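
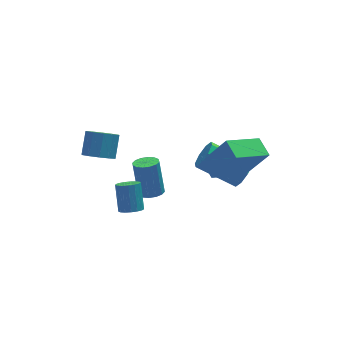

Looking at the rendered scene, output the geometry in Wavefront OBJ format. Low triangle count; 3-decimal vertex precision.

v 1.654 -0.176 -0.402
v 2.001 -0.234 0.192
v 0.573 0.677 1.116
v 0.226 0.736 0.522
v 2.117 0.211 -0.067
v 0.689 1.123 0.857
v 1.963 0.429 -0.523
v 0.534 1.341 0.401
v 1.627 0.293 -0.907
v 0.199 1.205 0.017
v 1.307 -0.117 -0.996
v -0.121 0.794 -0.072
v 1.191 -0.563 -0.737
v -0.237 0.349 0.187
v 1.346 -0.781 -0.281
v -0.083 0.131 0.643
v 1.681 -0.645 0.103
v 0.253 0.267 1.027
v -1.954 0.999 -1.713
v -1.386 1.05 -1.722
v -1.419 1.672 -0.215
v -1.986 1.621 -0.207
v -1.487 1.305 -1.829
v -1.52 1.927 -0.323
v -1.713 1.478 -1.906
v -1.746 2.101 -0.4
v -2.004 1.523 -1.931
v -2.036 2.146 -0.425
v -2.281 1.428 -1.897
v -2.314 2.05 -0.391
v -2.47 1.217 -1.815
v -2.503 1.839 -0.308
v -2.521 0.948 -1.705
v -2.554 1.57 -0.198
v -2.42 0.693 -1.597
v -2.453 1.315 -0.091
v -2.194 0.519 -1.52
v -2.227 1.142 -0.014
v -1.904 0.474 -1.495
v -1.936 1.097 0.011
v -1.626 0.57 -1.529
v -1.659 1.192 -0.023
v -1.437 0.781 -1.612
v -1.47 1.403 -0.105
v -3.986 1.675 0.799
v -3.377 1.293 0.839
v -2.985 2.003 1.64
v -3.594 2.385 1.601
v -3.321 1.61 0.531
v -2.929 2.319 1.332
v -3.52 1.951 0.326
v -3.127 2.661 1.127
v -3.896 2.187 0.301
v -3.503 2.897 1.103
v -4.307 2.228 0.467
v -3.914 2.937 1.268
v -4.595 2.057 0.76
v -4.203 2.767 1.561
v -4.651 1.741 1.068
v -4.259 2.45 1.869
v -4.453 1.399 1.273
v -4.06 2.109 2.074
v -4.077 1.163 1.297
v -3.684 1.873 2.099
v -3.666 1.123 1.132
v -3.273 1.832 1.933
v -0.537 -2.465 2.454
v -0.655 -1.6 2.747
v 1.037 -1.961 1.602
v 0.92 -1.097 1.895
v 0.34 -2.823 3.865
v 0.223 -1.959 4.158
v 1.915 -2.32 3.013
v 1.797 -1.455 3.306
v -3.983 -2.978 2.003
v -3.582 -2.765 1.794
v -3.477 -2.028 2.748
v -3.877 -2.242 2.957
v -3.766 -2.634 1.713
v -3.66 -1.897 2.667
v -3.999 -2.582 1.699
v -3.893 -1.845 2.653
v -4.228 -2.621 1.754
v -4.123 -1.884 2.708
v -4.402 -2.742 1.867
v -4.296 -2.005 2.821
v -4.479 -2.917 2.01
v -4.373 -2.18 2.964
v -4.443 -3.106 2.152
v -4.337 -2.369 3.106
v -4.301 -3.266 2.26
v -4.195 -2.529 3.214
v -4.086 -3.36 2.309
v -3.981 -2.623 3.263
v -3.848 -3.367 2.288
v -3.743 -2.63 3.242
v -3.641 -3.284 2.201
v -3.535 -2.548 3.155
v -3.512 -3.132 2.069
v -3.406 -2.395 3.024
v -3.491 -2.944 1.922
v -3.385 -2.208 2.876
f 2 1 5
f 2 5 3
f 3 5 6
f 3 6 4
f 5 1 7
f 5 7 6
f 6 7 8
f 6 8 4
f 7 1 9
f 7 9 8
f 8 9 10
f 8 10 4
f 9 1 11
f 9 11 10
f 10 11 12
f 10 12 4
f 11 1 13
f 11 13 12
f 12 13 14
f 12 14 4
f 13 1 15
f 13 15 14
f 14 15 16
f 14 16 4
f 15 1 17
f 15 17 16
f 16 17 18
f 16 18 4
f 17 1 2
f 17 2 18
f 18 2 3
f 18 3 4
f 20 19 23
f 20 23 21
f 21 23 24
f 21 24 22
f 23 19 25
f 23 25 24
f 24 25 26
f 24 26 22
f 25 19 27
f 25 27 26
f 26 27 28
f 26 28 22
f 27 19 29
f 27 29 28
f 28 29 30
f 28 30 22
f 29 19 31
f 29 31 30
f 30 31 32
f 30 32 22
f 31 19 33
f 31 33 32
f 32 33 34
f 32 34 22
f 33 19 35
f 33 35 34
f 34 35 36
f 34 36 22
f 35 19 37
f 35 37 36
f 36 37 38
f 36 38 22
f 37 19 39
f 37 39 38
f 38 39 40
f 38 40 22
f 39 19 41
f 39 41 40
f 40 41 42
f 40 42 22
f 41 19 43
f 41 43 42
f 42 43 44
f 42 44 22
f 43 19 20
f 43 20 44
f 44 20 21
f 44 21 22
f 46 45 49
f 46 49 47
f 47 49 50
f 47 50 48
f 49 45 51
f 49 51 50
f 50 51 52
f 50 52 48
f 51 45 53
f 51 53 52
f 52 53 54
f 52 54 48
f 53 45 55
f 53 55 54
f 54 55 56
f 54 56 48
f 55 45 57
f 55 57 56
f 56 57 58
f 56 58 48
f 57 45 59
f 57 59 58
f 58 59 60
f 58 60 48
f 59 45 61
f 59 61 60
f 60 61 62
f 60 62 48
f 61 45 63
f 61 63 62
f 62 63 64
f 62 64 48
f 63 45 65
f 63 65 64
f 64 65 66
f 64 66 48
f 65 45 46
f 65 46 66
f 66 46 47
f 66 47 48
f 68 70 67
f 71 68 67
f 67 70 69
f 69 71 67
f 68 74 70
f 72 68 71
f 72 74 68
f 70 74 69
f 73 71 69
f 69 74 73
f 73 72 71
f 74 72 73
f 76 75 79
f 76 79 77
f 77 79 80
f 77 80 78
f 79 75 81
f 79 81 80
f 80 81 82
f 80 82 78
f 81 75 83
f 81 83 82
f 82 83 84
f 82 84 78
f 83 75 85
f 83 85 84
f 84 85 86
f 84 86 78
f 85 75 87
f 85 87 86
f 86 87 88
f 86 88 78
f 87 75 89
f 87 89 88
f 88 89 90
f 88 90 78
f 89 75 91
f 89 91 90
f 90 91 92
f 90 92 78
f 91 75 93
f 91 93 92
f 92 93 94
f 92 94 78
f 93 75 95
f 93 95 94
f 94 95 96
f 94 96 78
f 95 75 97
f 95 97 96
f 96 97 98
f 96 98 78
f 97 75 99
f 97 99 98
f 98 99 100
f 98 100 78
f 99 75 101
f 99 101 100
f 100 101 102
f 100 102 78
f 101 75 76
f 101 76 102
f 102 76 77
f 102 77 78



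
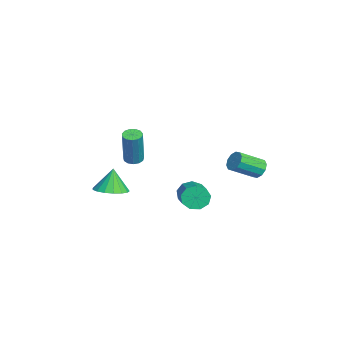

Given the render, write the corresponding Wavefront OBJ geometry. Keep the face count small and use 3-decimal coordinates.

v -2.06 -2.634 1.182
v -1.545 -2.68 1.025
v -0.926 -2.771 3.081
v -1.44 -2.726 3.238
v -1.6 -2.382 1.054
v -0.98 -2.473 3.111
v -1.8 -2.164 1.124
v -1.181 -2.256 3.181
v -2.083 -2.096 1.213
v -1.464 -2.187 3.269
v -2.359 -2.198 1.291
v -1.739 -2.29 3.348
v -2.539 -2.439 1.335
v -1.92 -2.531 3.392
v -2.568 -2.742 1.33
v -1.948 -2.834 3.387
v -2.435 -3.011 1.278
v -1.815 -3.102 3.335
v -2.183 -3.16 1.195
v -1.563 -3.251 3.252
v -1.891 -3.142 1.108
v -1.272 -3.234 3.165
v -1.654 -2.963 1.045
v -1.034 -3.055 3.102
v 3.036 3.212 2.766
v 3.621 3.283 2.609
v 3.989 2 3.397
v 3.404 1.928 3.554
v 3.564 3.466 2.934
v 3.932 2.183 3.722
v 3.305 3.552 3.194
v 3.674 2.269 3.982
v 2.944 3.508 3.291
v 3.312 2.225 4.079
v 2.617 3.35 3.188
v 2.986 2.067 3.975
v 2.451 3.14 2.923
v 2.819 1.857 3.711
v 2.508 2.957 2.598
v 2.876 1.674 3.386
v 2.766 2.871 2.338
v 3.135 1.588 3.126
v 3.128 2.915 2.241
v 3.496 1.632 3.029
v 3.454 3.073 2.345
v 3.823 1.79 3.132
v 0.926 -3.977 0.477
v 1.755 -4.337 0.735
v 0.574 -3.823 1.823
v 1.834 -3.895 0.705
v 1.705 -3.472 0.623
v 1.397 -3.164 0.507
v 0.982 -3.043 0.385
v 0.553 -3.136 0.283
v 0.21 -3.422 0.226
v 0.031 -3.834 0.227
v 0.057 -4.28 0.284
v 0.282 -4.656 0.386
v 0.655 -4.876 0.509
v 1.089 -4.891 0.624
v 1.486 -4.696 0.706
v 1.494 0.033 0.367
v 1.727 -0.282 -0.284
v 3.439 -0.227 0.301
v 3.206 0.087 0.953
v 1.725 0.236 -0.327
v 3.437 0.291 0.258
v 1.615 0.659 -0.046
v 3.327 0.714 0.539
v 1.449 0.789 0.43
v 3.161 0.843 1.015
v 1.303 0.565 0.876
v 3.015 0.619 1.461
v 1.247 0.092 1.084
v 2.959 0.146 1.669
v 1.307 -0.409 0.957
v 3.019 -0.354 1.542
v 1.454 -0.703 0.554
v 3.166 -0.648 1.139
v 1.619 -0.653 0.064
v 3.331 -0.598 0.649
f 2 1 5
f 2 5 3
f 3 5 6
f 3 6 4
f 5 1 7
f 5 7 6
f 6 7 8
f 6 8 4
f 7 1 9
f 7 9 8
f 8 9 10
f 8 10 4
f 9 1 11
f 9 11 10
f 10 11 12
f 10 12 4
f 11 1 13
f 11 13 12
f 12 13 14
f 12 14 4
f 13 1 15
f 13 15 14
f 14 15 16
f 14 16 4
f 15 1 17
f 15 17 16
f 16 17 18
f 16 18 4
f 17 1 19
f 17 19 18
f 18 19 20
f 18 20 4
f 19 1 21
f 19 21 20
f 20 21 22
f 20 22 4
f 21 1 23
f 21 23 22
f 22 23 24
f 22 24 4
f 23 1 2
f 23 2 24
f 24 2 3
f 24 3 4
f 26 25 29
f 26 29 27
f 27 29 30
f 27 30 28
f 29 25 31
f 29 31 30
f 30 31 32
f 30 32 28
f 31 25 33
f 31 33 32
f 32 33 34
f 32 34 28
f 33 25 35
f 33 35 34
f 34 35 36
f 34 36 28
f 35 25 37
f 35 37 36
f 36 37 38
f 36 38 28
f 37 25 39
f 37 39 38
f 38 39 40
f 38 40 28
f 39 25 41
f 39 41 40
f 40 41 42
f 40 42 28
f 41 25 43
f 41 43 42
f 42 43 44
f 42 44 28
f 43 25 45
f 43 45 44
f 44 45 46
f 44 46 28
f 45 25 26
f 45 26 46
f 46 26 27
f 46 27 28
f 48 47 50
f 48 50 49
f 50 47 51
f 50 51 49
f 51 47 52
f 51 52 49
f 52 47 53
f 52 53 49
f 53 47 54
f 53 54 49
f 54 47 55
f 54 55 49
f 55 47 56
f 55 56 49
f 56 47 57
f 56 57 49
f 57 47 58
f 57 58 49
f 58 47 59
f 58 59 49
f 59 47 60
f 59 60 49
f 60 47 61
f 60 61 49
f 61 47 48
f 61 48 49
f 63 62 66
f 63 66 64
f 64 66 67
f 64 67 65
f 66 62 68
f 66 68 67
f 67 68 69
f 67 69 65
f 68 62 70
f 68 70 69
f 69 70 71
f 69 71 65
f 70 62 72
f 70 72 71
f 71 72 73
f 71 73 65
f 72 62 74
f 72 74 73
f 73 74 75
f 73 75 65
f 74 62 76
f 74 76 75
f 75 76 77
f 75 77 65
f 76 62 78
f 76 78 77
f 77 78 79
f 77 79 65
f 78 62 80
f 78 80 79
f 79 80 81
f 79 81 65
f 80 62 63
f 80 63 81
f 81 63 64
f 81 64 65



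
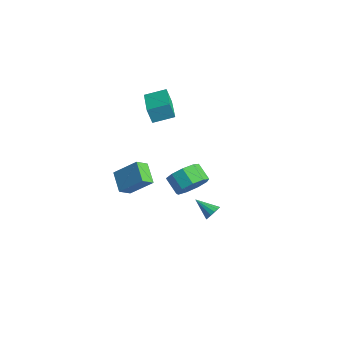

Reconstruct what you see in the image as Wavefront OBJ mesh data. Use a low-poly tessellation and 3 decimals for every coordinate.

v -3.314 -0.39 -1.825
v -2.324 0.52 -0.658
v -3.373 0.381 -2.376
v -2.383 1.291 -1.21
v -2.137 -0.791 -2.51
v -1.147 0.119 -1.344
v -2.196 -0.02 -3.062
v -1.206 0.89 -1.895
v 3.069 0.504 0.814
v 3.601 0.828 1.609
v 2.664 0.821 2.24
v 2.131 0.496 1.446
v 3.357 1.367 1.252
v 2.42 1.36 1.883
v 2.978 1.502 0.69
v 2.04 1.495 1.322
v 2.641 1.17 0.187
v 1.704 1.162 0.818
v 2.504 0.526 -0.023
v 1.567 0.519 0.608
v 2.632 -0.128 0.159
v 1.695 -0.136 0.79
v 2.963 -0.487 0.647
v 2.026 -0.494 1.279
v 3.345 -0.382 1.214
v 2.408 -0.389 1.845
v 3.596 0.137 1.594
v 2.659 0.13 2.225
v -2.922 1.826 3.048
v -3.174 1.637 4.018
v -2.34 2.929 3.414
v -2.592 2.74 4.385
v -1.108 0.78 3.315
v -1.36 0.591 4.286
v -0.526 1.883 3.682
v -0.778 1.694 4.652
v 1.21 3.255 -4.047
v 1.547 3.087 -3.618
v 0.13 2.805 -3.373
v 1.472 3.365 -3.553
v 1.327 3.613 -3.619
v 1.151 3.766 -3.801
v 0.991 3.781 -4.048
v 0.889 3.655 -4.295
v 0.874 3.422 -4.475
v 0.948 3.144 -4.541
v 1.093 2.896 -4.474
v 1.27 2.744 -4.292
v 1.43 2.729 -4.045
v 1.531 2.854 -3.798
f 2 4 1
f 5 2 1
f 1 4 3
f 3 5 1
f 2 8 4
f 6 2 5
f 6 8 2
f 4 8 3
f 7 5 3
f 3 8 7
f 7 6 5
f 8 6 7
f 10 9 13
f 10 13 11
f 11 13 14
f 11 14 12
f 13 9 15
f 13 15 14
f 14 15 16
f 14 16 12
f 15 9 17
f 15 17 16
f 16 17 18
f 16 18 12
f 17 9 19
f 17 19 18
f 18 19 20
f 18 20 12
f 19 9 21
f 19 21 20
f 20 21 22
f 20 22 12
f 21 9 23
f 21 23 22
f 22 23 24
f 22 24 12
f 23 9 25
f 23 25 24
f 24 25 26
f 24 26 12
f 25 9 27
f 25 27 26
f 26 27 28
f 26 28 12
f 27 9 10
f 27 10 28
f 28 10 11
f 28 11 12
f 30 32 29
f 33 30 29
f 29 32 31
f 31 33 29
f 30 36 32
f 34 30 33
f 34 36 30
f 32 36 31
f 35 33 31
f 31 36 35
f 35 34 33
f 36 34 35
f 38 37 40
f 38 40 39
f 40 37 41
f 40 41 39
f 41 37 42
f 41 42 39
f 42 37 43
f 42 43 39
f 43 37 44
f 43 44 39
f 44 37 45
f 44 45 39
f 45 37 46
f 45 46 39
f 46 37 47
f 46 47 39
f 47 37 48
f 47 48 39
f 48 37 49
f 48 49 39
f 49 37 50
f 49 50 39
f 50 37 38
f 50 38 39



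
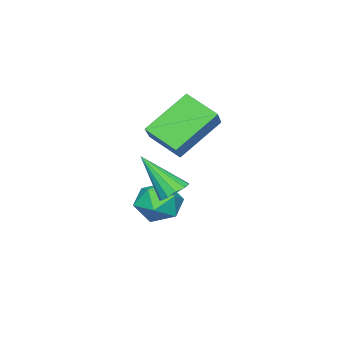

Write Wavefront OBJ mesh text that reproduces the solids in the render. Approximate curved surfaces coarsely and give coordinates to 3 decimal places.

v 0.212 -2.865 -1.892
v 0.983 -2.684 -1.413
v 0.837 -4.116 -2.427
v 1.608 -3.935 -1.948
v 0.832 -4.171 -1.503
v 0.445 -3.398 -1.173
v 1.375 -3.402 -2.667
v 0.988 -2.629 -2.337
v 1.701 -3.016 -1.892
v 1.366 -3.492 -1.173
v 0.454 -3.308 -2.667
v 0.119 -3.784 -1.948
v 0.163 -3.057 -0.009
v 0.249 -4.26 0.682
v -1.274 -2.407 1.299
v -1.189 -3.61 1.99
v 1.129 -2.53 0.79
v 1.214 -3.733 1.481
v -0.309 -1.88 2.098
v -0.223 -3.083 2.789
v 3.117 -1.139 -0.031
v 3.474 -1.457 -0.358
v 3.383 -2.261 1.351
v 3.66 -1.232 -0.211
v 3.674 -0.978 -0.007
v 3.51 -0.774 0.19
v 3.222 -0.686 0.316
v 2.901 -0.742 0.333
v 2.648 -0.924 0.234
v 2.544 -1.174 0.051
v 2.622 -1.413 -0.158
v 2.857 -1.565 -0.327
v 3.175 -1.581 -0.401
f 1 12 6
f 1 6 2
f 1 2 8
f 1 8 11
f 1 11 12
f 2 6 10
f 6 12 5
f 12 11 3
f 11 8 7
f 8 2 9
f 4 10 5
f 4 5 3
f 4 3 7
f 4 7 9
f 4 9 10
f 5 10 6
f 3 5 12
f 7 3 11
f 9 7 8
f 10 9 2
f 14 16 13
f 17 14 13
f 13 16 15
f 15 17 13
f 14 20 16
f 18 14 17
f 18 20 14
f 16 20 15
f 19 17 15
f 15 20 19
f 19 18 17
f 20 18 19
f 22 21 24
f 22 24 23
f 24 21 25
f 24 25 23
f 25 21 26
f 25 26 23
f 26 21 27
f 26 27 23
f 27 21 28
f 27 28 23
f 28 21 29
f 28 29 23
f 29 21 30
f 29 30 23
f 30 21 31
f 30 31 23
f 31 21 32
f 31 32 23
f 32 21 33
f 32 33 23
f 33 21 22
f 33 22 23



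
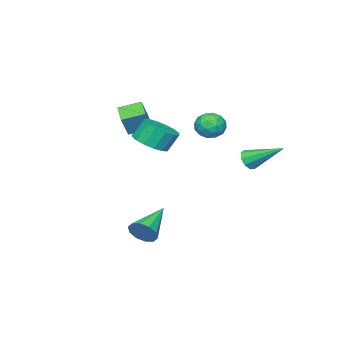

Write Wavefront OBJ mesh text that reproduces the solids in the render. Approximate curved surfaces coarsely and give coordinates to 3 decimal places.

v -2.72 0.849 2.078
v -1.927 1.21 2.122
v -2.313 0.09 0.958
v -1.52 0.451 1.002
v -1.782 -0.103 1.623
v -2.033 0.365 2.315
v -2.207 0.935 0.765
v -2.458 1.403 1.457
v -1.61 1.263 1.31
v -1.347 0.621 1.84
v -2.893 0.679 1.24
v -2.63 0.037 1.77
v -2.359 1.096 2.198
v -1.881 0.204 0.882
v -2.035 -0.122 1.247
v -1.569 0.09 1.273
v -2.422 0.6 2.312
v -1.955 0.812 2.337
v -1.87 0.04 2.044
v -2.285 0.488 0.743
v -1.818 0.7 0.768
v -2.671 1.21 1.807
v -2.205 1.422 1.833
v -2.37 1.26 1.036
v -1.706 1.339 1.747
v -1.467 0.893 1.089
v -1.871 1.177 0.95
v -2.019 1.453 1.356
v -1.552 0.962 2.058
v -1.313 0.516 1.4
v -1.467 0.19 1.765
v -1.614 0.466 2.172
v -1.365 0.993 1.581
v -2.927 0.784 1.68
v -2.688 0.338 1.022
v -2.626 0.834 0.908
v -2.773 1.11 1.315
v -2.773 0.407 1.991
v -2.534 -0.039 1.333
v -2.221 -0.153 1.724
v -2.369 0.123 2.13
v -2.875 0.307 1.499
v 2.216 0.333 1.489
v 3.129 0.239 1.91
v 2.698 0.614 2.931
v 1.784 0.707 2.511
v 3.115 0.728 1.724
v 2.684 1.103 2.745
v 2.86 1.11 1.476
v 2.429 1.485 2.497
v 2.432 1.285 1.231
v 2.001 1.66 2.252
v 1.946 1.204 1.056
v 1.515 1.579 2.077
v 1.532 0.89 0.997
v 1.101 1.264 2.018
v 1.302 0.426 1.069
v 0.871 0.801 2.09
v 1.316 -0.063 1.255
v 0.885 0.312 2.276
v 1.571 -0.445 1.503
v 1.14 -0.07 2.524
v 1.999 -0.62 1.748
v 1.568 -0.245 2.769
v 2.485 -0.539 1.923
v 2.054 -0.164 2.944
v 2.899 -0.224 1.982
v 2.468 0.15 3.003
v 0.744 -2.534 1.847
v 1.383 -2.442 3.022
v -0.064 -1.655 2.217
v 0.575 -1.563 3.392
v 1.465 -1.677 1.388
v 2.104 -1.585 2.563
v 0.657 -0.798 1.758
v 1.296 -0.706 2.933
v 4.882 2.102 -3.181
v 5.221 1.729 -2.572
v 2.918 1.758 -2.299
v 5.188 2.203 -2.46
v 5.039 2.639 -2.623
v 4.829 2.869 -2.999
v 4.64 2.806 -3.445
v 4.543 2.474 -3.79
v 4.576 2 -3.902
v 4.725 1.565 -3.739
v 4.935 1.335 -3.363
v 5.124 1.398 -2.917
v -2.294 2.909 -0.357
v -1.684 3.137 -0.47
v -2.766 4.711 0.717
v -1.961 3.263 -0.804
v -2.393 3.224 -0.929
v -2.779 3.038 -0.786
v -2.937 2.791 -0.443
v -2.795 2.6 -0.059
v -2.418 2.554 0.185
v -1.983 2.673 0.175
v -1.693 2.904 -0.083
f 1 38 17
f 38 12 41
f 17 41 6
f 38 41 17
f 1 17 13
f 17 6 18
f 13 18 2
f 17 18 13
f 1 13 22
f 13 2 23
f 22 23 8
f 13 23 22
f 1 22 34
f 22 8 37
f 34 37 11
f 22 37 34
f 1 34 38
f 34 11 42
f 38 42 12
f 34 42 38
f 2 18 29
f 18 6 32
f 29 32 10
f 18 32 29
f 6 41 19
f 41 12 40
f 19 40 5
f 41 40 19
f 12 42 39
f 42 11 35
f 39 35 3
f 42 35 39
f 11 37 36
f 37 8 24
f 36 24 7
f 37 24 36
f 8 23 28
f 23 2 25
f 28 25 9
f 23 25 28
f 4 30 16
f 30 10 31
f 16 31 5
f 30 31 16
f 4 16 14
f 16 5 15
f 14 15 3
f 16 15 14
f 4 14 21
f 14 3 20
f 21 20 7
f 14 20 21
f 4 21 26
f 21 7 27
f 26 27 9
f 21 27 26
f 4 26 30
f 26 9 33
f 30 33 10
f 26 33 30
f 5 31 19
f 31 10 32
f 19 32 6
f 31 32 19
f 3 15 39
f 15 5 40
f 39 40 12
f 15 40 39
f 7 20 36
f 20 3 35
f 36 35 11
f 20 35 36
f 9 27 28
f 27 7 24
f 28 24 8
f 27 24 28
f 10 33 29
f 33 9 25
f 29 25 2
f 33 25 29
f 44 43 47
f 44 47 45
f 45 47 48
f 45 48 46
f 47 43 49
f 47 49 48
f 48 49 50
f 48 50 46
f 49 43 51
f 49 51 50
f 50 51 52
f 50 52 46
f 51 43 53
f 51 53 52
f 52 53 54
f 52 54 46
f 53 43 55
f 53 55 54
f 54 55 56
f 54 56 46
f 55 43 57
f 55 57 56
f 56 57 58
f 56 58 46
f 57 43 59
f 57 59 58
f 58 59 60
f 58 60 46
f 59 43 61
f 59 61 60
f 60 61 62
f 60 62 46
f 61 43 63
f 61 63 62
f 62 63 64
f 62 64 46
f 63 43 65
f 63 65 64
f 64 65 66
f 64 66 46
f 65 43 67
f 65 67 66
f 66 67 68
f 66 68 46
f 67 43 44
f 67 44 68
f 68 44 45
f 68 45 46
f 70 72 69
f 73 70 69
f 69 72 71
f 71 73 69
f 70 76 72
f 74 70 73
f 74 76 70
f 72 76 71
f 75 73 71
f 71 76 75
f 75 74 73
f 76 74 75
f 78 77 80
f 78 80 79
f 80 77 81
f 80 81 79
f 81 77 82
f 81 82 79
f 82 77 83
f 82 83 79
f 83 77 84
f 83 84 79
f 84 77 85
f 84 85 79
f 85 77 86
f 85 86 79
f 86 77 87
f 86 87 79
f 87 77 88
f 87 88 79
f 88 77 78
f 88 78 79
f 90 89 92
f 90 92 91
f 92 89 93
f 92 93 91
f 93 89 94
f 93 94 91
f 94 89 95
f 94 95 91
f 95 89 96
f 95 96 91
f 96 89 97
f 96 97 91
f 97 89 98
f 97 98 91
f 98 89 99
f 98 99 91
f 99 89 90
f 99 90 91



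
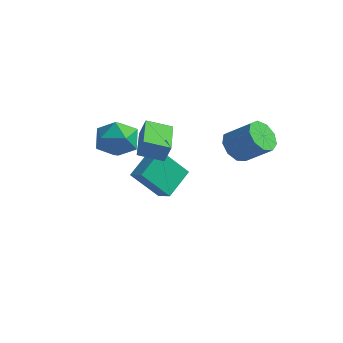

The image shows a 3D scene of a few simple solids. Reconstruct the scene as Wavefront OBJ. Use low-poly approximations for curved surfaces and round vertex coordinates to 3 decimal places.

v -1.918 1.815 -2.057
v -1.963 3.429 -1.115
v -2.773 2.027 -2.461
v -2.819 3.641 -1.519
v -0.921 2.779 -3.661
v -0.967 4.393 -2.719
v -1.777 2.991 -4.065
v -1.822 4.605 -3.123
v 2.458 3.498 0.68
v 2.974 2.836 0.214
v 4.298 3.12 1.274
v 3.782 3.782 1.74
v 3.066 3.426 -0.06
v 4.39 3.71 1.001
v 2.874 4.049 0.013
v 4.198 4.334 1.073
v 2.487 4.415 0.398
v 3.811 4.699 1.458
v 2.087 4.351 0.914
v 3.411 4.636 1.975
v 1.86 3.888 1.321
v 3.184 4.173 2.382
v 1.913 3.243 1.428
v 3.237 3.527 2.489
v 2.222 2.716 1.185
v 3.546 3.001 2.245
v 2.64 2.555 0.705
v 3.964 2.84 1.766
v -1.841 0.127 2.339
v -1.195 0.281 1.367
v -1.465 -1.741 2.293
v -0.819 -1.587 1.321
v -0.44 -1.165 2.353
v -0.672 -0.011 2.382
v -1.988 -1.449 1.278
v -2.22 -0.295 1.307
v -1.285 -0.693 0.712
v -0.329 -0.517 1.376
v -2.331 -0.943 2.284
v -1.375 -0.767 2.948
v 0.229 -1.032 2.85
v 0.556 -0.954 3.781
v 1.208 -0.281 2.442
v 1.536 -0.203 3.373
v 1.364 -2.657 2.587
v 1.692 -2.579 3.518
v 2.344 -1.906 2.179
v 2.671 -1.828 3.11
f 2 4 1
f 5 2 1
f 1 4 3
f 3 5 1
f 2 8 4
f 6 2 5
f 6 8 2
f 4 8 3
f 7 5 3
f 3 8 7
f 7 6 5
f 8 6 7
f 10 9 13
f 10 13 11
f 11 13 14
f 11 14 12
f 13 9 15
f 13 15 14
f 14 15 16
f 14 16 12
f 15 9 17
f 15 17 16
f 16 17 18
f 16 18 12
f 17 9 19
f 17 19 18
f 18 19 20
f 18 20 12
f 19 9 21
f 19 21 20
f 20 21 22
f 20 22 12
f 21 9 23
f 21 23 22
f 22 23 24
f 22 24 12
f 23 9 25
f 23 25 24
f 24 25 26
f 24 26 12
f 25 9 27
f 25 27 26
f 26 27 28
f 26 28 12
f 27 9 10
f 27 10 28
f 28 10 11
f 28 11 12
f 29 40 34
f 29 34 30
f 29 30 36
f 29 36 39
f 29 39 40
f 30 34 38
f 34 40 33
f 40 39 31
f 39 36 35
f 36 30 37
f 32 38 33
f 32 33 31
f 32 31 35
f 32 35 37
f 32 37 38
f 33 38 34
f 31 33 40
f 35 31 39
f 37 35 36
f 38 37 30
f 42 44 41
f 45 42 41
f 41 44 43
f 43 45 41
f 42 48 44
f 46 42 45
f 46 48 42
f 44 48 43
f 47 45 43
f 43 48 47
f 47 46 45
f 48 46 47



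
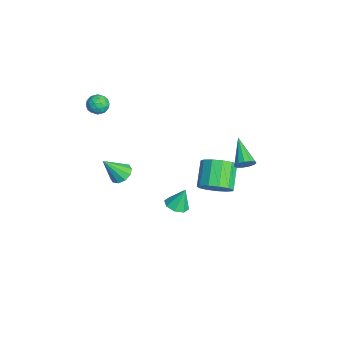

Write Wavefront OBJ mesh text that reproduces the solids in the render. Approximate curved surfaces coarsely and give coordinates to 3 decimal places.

v -0.147 -2.74 -0.557
v 0.332 -2.289 -0.292
v 0.027 -3.72 0.797
v -0.064 -2.164 -0.151
v -0.492 -2.26 -0.165
v -0.788 -2.539 -0.329
v -0.839 -2.895 -0.58
v -0.626 -3.192 -0.822
v -0.23 -3.317 -0.963
v 0.198 -3.221 -0.949
v 0.495 -2.942 -0.785
v 0.546 -2.586 -0.534
v 3.026 -0.174 -0.675
v 3.688 -0.38 -0.577
v 2.994 0.294 0.515
v 3.654 0.118 -0.773
v 3.253 0.444 -0.912
v 2.718 0.408 -0.913
v 2.364 0.031 -0.774
v 2.397 -0.466 -0.577
v 2.799 -0.792 -0.438
v 3.333 -0.757 -0.438
v -0.208 4.031 -0.676
v 0.071 4.27 -0.177
v -1.812 3.909 0.276
v -0.057 4.541 -0.357
v -0.233 4.649 -0.639
v -0.4 4.562 -0.933
v -0.507 4.305 -1.145
v -0.518 3.962 -1.208
v -0.431 3.641 -1.103
v -0.273 3.443 -0.862
v -0.094 3.432 -0.562
v 0.048 3.611 -0.299
v 0.11 3.924 -0.155
v -2.335 -3.144 3.975
v -1.85 -3.211 3.499
v -2.65 -4.189 3.801
v -2.165 -4.256 3.325
v -1.992 -4.195 3.983
v -1.797 -3.549 4.091
v -2.703 -3.851 3.209
v -2.508 -3.205 3.317
v -2.077 -3.648 3.026
v -1.637 -3.86 3.504
v -2.863 -3.54 3.796
v -2.423 -3.752 4.274
v -2.065 -3.086 3.753
v -2.435 -4.314 3.547
v -2.334 -4.279 3.934
v -2.048 -4.318 3.654
v -2.034 -3.284 4.1
v -1.748 -3.324 3.82
v -1.832 -3.902 4.105
v -2.752 -4.076 3.48
v -2.466 -4.116 3.2
v -2.452 -3.082 3.646
v -2.166 -3.121 3.366
v -2.668 -3.498 3.195
v -1.913 -3.382 3.194
v -2.098 -3.996 3.092
v -2.415 -3.758 3.024
v -2.3 -3.378 3.087
v -1.654 -3.507 3.475
v -1.84 -4.121 3.373
v -1.738 -4.085 3.76
v -1.624 -3.705 3.823
v -1.788 -3.764 3.197
v -2.66 -3.279 3.927
v -2.846 -3.893 3.825
v -2.876 -3.695 3.477
v -2.762 -3.315 3.54
v -2.402 -3.404 4.208
v -2.587 -4.018 4.106
v -2.2 -4.022 4.213
v -2.085 -3.642 4.276
v -2.712 -3.636 4.103
v -0.849 2.528 -3.181
v -0.178 2.611 -2.403
v -1.48 3.014 -1.322
v -2.151 2.932 -2.099
v -0.215 3.137 -2.644
v -1.517 3.541 -1.563
v -0.453 3.471 -3.055
v -1.755 3.874 -1.974
v -0.817 3.505 -3.506
v -2.119 3.908 -2.425
v -1.191 3.229 -3.854
v -2.493 3.633 -2.772
v -1.456 2.731 -3.988
v -2.758 3.134 -2.906
v -1.529 2.168 -3.865
v -2.831 2.571 -2.784
v -1.386 1.72 -3.526
v -2.688 2.123 -2.444
v -1.072 1.528 -3.076
v -2.374 1.932 -1.995
v -0.688 1.654 -2.66
v -1.99 2.058 -1.579
v -0.354 2.058 -2.409
v -1.656 2.461 -1.328
f 2 1 4
f 2 4 3
f 4 1 5
f 4 5 3
f 5 1 6
f 5 6 3
f 6 1 7
f 6 7 3
f 7 1 8
f 7 8 3
f 8 1 9
f 8 9 3
f 9 1 10
f 9 10 3
f 10 1 11
f 10 11 3
f 11 1 12
f 11 12 3
f 12 1 2
f 12 2 3
f 14 13 16
f 14 16 15
f 16 13 17
f 16 17 15
f 17 13 18
f 17 18 15
f 18 13 19
f 18 19 15
f 19 13 20
f 19 20 15
f 20 13 21
f 20 21 15
f 21 13 22
f 21 22 15
f 22 13 14
f 22 14 15
f 24 23 26
f 24 26 25
f 26 23 27
f 26 27 25
f 27 23 28
f 27 28 25
f 28 23 29
f 28 29 25
f 29 23 30
f 29 30 25
f 30 23 31
f 30 31 25
f 31 23 32
f 31 32 25
f 32 23 33
f 32 33 25
f 33 23 34
f 33 34 25
f 34 23 35
f 34 35 25
f 35 23 24
f 35 24 25
f 36 73 52
f 73 47 76
f 52 76 41
f 73 76 52
f 36 52 48
f 52 41 53
f 48 53 37
f 52 53 48
f 36 48 57
f 48 37 58
f 57 58 43
f 48 58 57
f 36 57 69
f 57 43 72
f 69 72 46
f 57 72 69
f 36 69 73
f 69 46 77
f 73 77 47
f 69 77 73
f 37 53 64
f 53 41 67
f 64 67 45
f 53 67 64
f 41 76 54
f 76 47 75
f 54 75 40
f 76 75 54
f 47 77 74
f 77 46 70
f 74 70 38
f 77 70 74
f 46 72 71
f 72 43 59
f 71 59 42
f 72 59 71
f 43 58 63
f 58 37 60
f 63 60 44
f 58 60 63
f 39 65 51
f 65 45 66
f 51 66 40
f 65 66 51
f 39 51 49
f 51 40 50
f 49 50 38
f 51 50 49
f 39 49 56
f 49 38 55
f 56 55 42
f 49 55 56
f 39 56 61
f 56 42 62
f 61 62 44
f 56 62 61
f 39 61 65
f 61 44 68
f 65 68 45
f 61 68 65
f 40 66 54
f 66 45 67
f 54 67 41
f 66 67 54
f 38 50 74
f 50 40 75
f 74 75 47
f 50 75 74
f 42 55 71
f 55 38 70
f 71 70 46
f 55 70 71
f 44 62 63
f 62 42 59
f 63 59 43
f 62 59 63
f 45 68 64
f 68 44 60
f 64 60 37
f 68 60 64
f 79 78 82
f 79 82 80
f 80 82 83
f 80 83 81
f 82 78 84
f 82 84 83
f 83 84 85
f 83 85 81
f 84 78 86
f 84 86 85
f 85 86 87
f 85 87 81
f 86 78 88
f 86 88 87
f 87 88 89
f 87 89 81
f 88 78 90
f 88 90 89
f 89 90 91
f 89 91 81
f 90 78 92
f 90 92 91
f 91 92 93
f 91 93 81
f 92 78 94
f 92 94 93
f 93 94 95
f 93 95 81
f 94 78 96
f 94 96 95
f 95 96 97
f 95 97 81
f 96 78 98
f 96 98 97
f 97 98 99
f 97 99 81
f 98 78 100
f 98 100 99
f 99 100 101
f 99 101 81
f 100 78 79
f 100 79 101
f 101 79 80
f 101 80 81



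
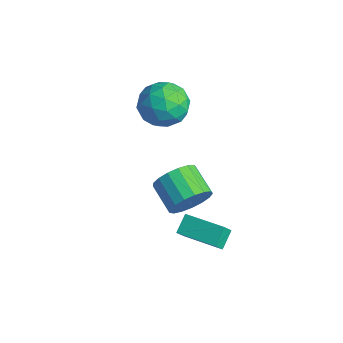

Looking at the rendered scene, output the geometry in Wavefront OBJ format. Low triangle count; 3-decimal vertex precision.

v -2.907 1.562 3.445
v -1.848 2.187 3.491
v -2.072 0.073 4.469
v -1.013 0.698 4.515
v -1.99 1.095 5.149
v -2.505 2.015 4.516
v -1.415 0.245 3.444
v -1.93 1.165 2.811
v -0.926 1.372 3.49
v -1.281 1.898 4.544
v -2.639 0.362 3.416
v -2.994 0.888 4.47
v -2.45 2.005 3.378
v -1.47 0.255 4.582
v -2.043 0.488 4.955
v -1.421 0.856 4.982
v -2.837 1.904 3.981
v -2.215 2.272 4.007
v -2.298 1.63 4.982
v -1.705 -0.012 3.953
v -1.083 0.356 3.979
v -2.499 1.404 2.978
v -1.877 1.772 3.005
v -1.622 0.63 2.978
v -1.286 1.894 3.404
v -0.796 1.019 4.006
v -1.031 0.752 3.377
v -1.334 1.293 3.005
v -1.495 2.203 4.024
v -1.005 1.328 4.626
v -1.578 1.561 4.999
v -1.882 2.102 4.626
v -0.953 1.724 4.023
v -2.915 0.932 3.334
v -2.425 0.057 3.936
v -2.038 0.158 3.334
v -2.342 0.699 2.961
v -3.124 1.241 3.954
v -2.634 0.366 4.556
v -2.586 0.967 4.955
v -2.889 1.508 4.583
v -2.967 0.536 3.937
v 2.109 -0.473 -1.031
v 2.266 -0.95 -0.333
v 1.716 0.233 -0.459
v 1.873 -0.244 0.239
v 3.827 0.344 -0.859
v 3.984 -0.133 -0.161
v 3.434 1.05 -0.287
v 3.591 0.573 0.411
v 3.147 -0.809 2.634
v 3.522 -0.405 3.48
v 2.149 -0.327 4.052
v 1.773 -0.731 3.206
v 3.428 -0.022 3.201
v 2.054 0.056 3.773
v 3.269 0.181 2.792
v 1.895 0.259 3.364
v 3.082 0.157 2.346
v 1.709 0.235 2.919
v 2.91 -0.088 1.967
v 1.537 -0.01 2.539
v 2.792 -0.499 1.741
v 1.419 -0.42 2.313
v 2.756 -0.98 1.719
v 1.382 -0.902 2.291
v 2.809 -1.423 1.906
v 1.435 -1.344 2.479
v 2.939 -1.724 2.261
v 1.566 -1.646 2.833
v 3.117 -1.817 2.701
v 1.744 -1.738 3.273
v 3.302 -1.678 3.125
v 1.928 -1.599 3.697
v 3.451 -1.34 3.437
v 2.078 -1.262 4.01
v 3.531 -0.881 3.565
v 2.157 -0.802 4.138
f 1 38 17
f 38 12 41
f 17 41 6
f 38 41 17
f 1 17 13
f 17 6 18
f 13 18 2
f 17 18 13
f 1 13 22
f 13 2 23
f 22 23 8
f 13 23 22
f 1 22 34
f 22 8 37
f 34 37 11
f 22 37 34
f 1 34 38
f 34 11 42
f 38 42 12
f 34 42 38
f 2 18 29
f 18 6 32
f 29 32 10
f 18 32 29
f 6 41 19
f 41 12 40
f 19 40 5
f 41 40 19
f 12 42 39
f 42 11 35
f 39 35 3
f 42 35 39
f 11 37 36
f 37 8 24
f 36 24 7
f 37 24 36
f 8 23 28
f 23 2 25
f 28 25 9
f 23 25 28
f 4 30 16
f 30 10 31
f 16 31 5
f 30 31 16
f 4 16 14
f 16 5 15
f 14 15 3
f 16 15 14
f 4 14 21
f 14 3 20
f 21 20 7
f 14 20 21
f 4 21 26
f 21 7 27
f 26 27 9
f 21 27 26
f 4 26 30
f 26 9 33
f 30 33 10
f 26 33 30
f 5 31 19
f 31 10 32
f 19 32 6
f 31 32 19
f 3 15 39
f 15 5 40
f 39 40 12
f 15 40 39
f 7 20 36
f 20 3 35
f 36 35 11
f 20 35 36
f 9 27 28
f 27 7 24
f 28 24 8
f 27 24 28
f 10 33 29
f 33 9 25
f 29 25 2
f 33 25 29
f 44 46 43
f 47 44 43
f 43 46 45
f 45 47 43
f 44 50 46
f 48 44 47
f 48 50 44
f 46 50 45
f 49 47 45
f 45 50 49
f 49 48 47
f 50 48 49
f 52 51 55
f 52 55 53
f 53 55 56
f 53 56 54
f 55 51 57
f 55 57 56
f 56 57 58
f 56 58 54
f 57 51 59
f 57 59 58
f 58 59 60
f 58 60 54
f 59 51 61
f 59 61 60
f 60 61 62
f 60 62 54
f 61 51 63
f 61 63 62
f 62 63 64
f 62 64 54
f 63 51 65
f 63 65 64
f 64 65 66
f 64 66 54
f 65 51 67
f 65 67 66
f 66 67 68
f 66 68 54
f 67 51 69
f 67 69 68
f 68 69 70
f 68 70 54
f 69 51 71
f 69 71 70
f 70 71 72
f 70 72 54
f 71 51 73
f 71 73 72
f 72 73 74
f 72 74 54
f 73 51 75
f 73 75 74
f 74 75 76
f 74 76 54
f 75 51 77
f 75 77 76
f 76 77 78
f 76 78 54
f 77 51 52
f 77 52 78
f 78 52 53
f 78 53 54



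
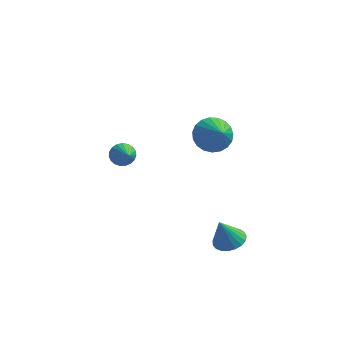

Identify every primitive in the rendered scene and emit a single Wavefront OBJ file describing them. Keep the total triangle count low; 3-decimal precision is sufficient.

v -3.697 4.278 -1.47
v -3.359 4.782 -1.122
v -2.983 3.342 -0.81
v -3.587 4.731 -0.948
v -3.834 4.601 -0.865
v -4.057 4.416 -0.886
v -4.218 4.207 -1.008
v -4.289 4.01 -1.211
v -4.258 3.859 -1.458
v -4.129 3.781 -1.707
v -3.926 3.789 -1.915
v -3.684 3.881 -2.047
v -3.443 4.042 -2.079
v -3.247 4.244 -2.005
v -3.128 4.452 -1.839
v -3.108 4.629 -1.61
v -3.19 4.746 -1.356
v 1.722 2.143 2.483
v 2.562 2.491 2.02
v 2.518 1.277 3.277
v 2.525 2.757 2.348
v 2.35 2.918 2.699
v 2.065 2.944 3.013
v 1.722 2.833 3.235
v 1.378 2.602 3.327
v 1.094 2.291 3.273
v 0.919 1.955 3.083
v 0.882 1.652 2.788
v 0.99 1.434 2.441
v 1.226 1.338 2.102
v 1.546 1.382 1.828
v 1.898 1.557 1.667
v 2.218 1.834 1.647
v 2.453 2.164 1.772
v 2.919 1.23 -4.055
v 3.657 0.815 -3.99
v 2.541 0.79 -2.585
v 3.743 1.137 -3.871
v 3.687 1.475 -3.785
v 3.497 1.77 -3.745
v 3.207 1.972 -3.759
v 2.868 2.046 -3.824
v 2.537 1.979 -3.929
v 2.273 1.782 -4.055
v 2.119 1.49 -4.182
v 2.105 1.153 -4.287
v 2.231 0.829 -4.352
v 2.475 0.574 -4.365
v 2.797 0.433 -4.325
v 3.14 0.43 -4.238
v 3.444 0.565 -4.119
f 2 1 4
f 2 4 3
f 4 1 5
f 4 5 3
f 5 1 6
f 5 6 3
f 6 1 7
f 6 7 3
f 7 1 8
f 7 8 3
f 8 1 9
f 8 9 3
f 9 1 10
f 9 10 3
f 10 1 11
f 10 11 3
f 11 1 12
f 11 12 3
f 12 1 13
f 12 13 3
f 13 1 14
f 13 14 3
f 14 1 15
f 14 15 3
f 15 1 16
f 15 16 3
f 16 1 17
f 16 17 3
f 17 1 2
f 17 2 3
f 19 18 21
f 19 21 20
f 21 18 22
f 21 22 20
f 22 18 23
f 22 23 20
f 23 18 24
f 23 24 20
f 24 18 25
f 24 25 20
f 25 18 26
f 25 26 20
f 26 18 27
f 26 27 20
f 27 18 28
f 27 28 20
f 28 18 29
f 28 29 20
f 29 18 30
f 29 30 20
f 30 18 31
f 30 31 20
f 31 18 32
f 31 32 20
f 32 18 33
f 32 33 20
f 33 18 34
f 33 34 20
f 34 18 19
f 34 19 20
f 36 35 38
f 36 38 37
f 38 35 39
f 38 39 37
f 39 35 40
f 39 40 37
f 40 35 41
f 40 41 37
f 41 35 42
f 41 42 37
f 42 35 43
f 42 43 37
f 43 35 44
f 43 44 37
f 44 35 45
f 44 45 37
f 45 35 46
f 45 46 37
f 46 35 47
f 46 47 37
f 47 35 48
f 47 48 37
f 48 35 49
f 48 49 37
f 49 35 50
f 49 50 37
f 50 35 51
f 50 51 37
f 51 35 36
f 51 36 37



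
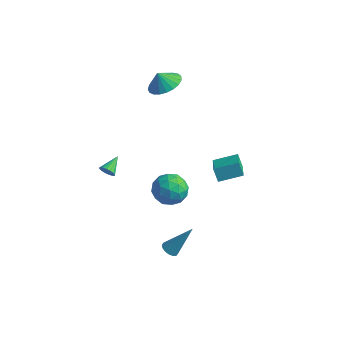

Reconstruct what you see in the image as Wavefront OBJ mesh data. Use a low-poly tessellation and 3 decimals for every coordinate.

v 2.623 -3.42 -3.186
v 2.894 -3.887 -3.081
v 3.517 -2.52 -1.474
v 3.068 -3.738 -3.251
v 3.122 -3.503 -3.402
v 3.043 -3.246 -3.496
v 2.852 -3.036 -3.507
v 2.599 -2.928 -3.431
v 2.353 -2.952 -3.29
v 2.179 -3.102 -3.121
v 2.125 -3.336 -2.969
v 2.204 -3.593 -2.876
v 2.395 -3.804 -2.865
v 2.648 -3.911 -2.94
v -2.544 -2.243 0.009
v -2.206 -2.375 0.381
v -2.616 -1.117 0.471
v -2.062 -2.29 0.196
v -2.028 -2.194 -0.031
v -2.113 -2.11 -0.25
v -2.297 -2.056 -0.409
v -2.537 -2.045 -0.472
v -2.779 -2.08 -0.426
v -2.968 -2.152 -0.279
v -3.059 -2.245 -0.067
v -3.032 -2.337 0.162
v -2.894 -2.408 0.356
v -2.676 -2.442 0.471
v -2.427 -2.429 0.48
v 2.058 -3.589 3.525
v 2.626 -2.78 3.137
v 3.094 -4.7 2.723
v 3.662 -3.891 2.335
v 3.689 -4.108 3.374
v 3.048 -3.421 3.87
v 2.672 -4.059 1.99
v 2.031 -3.372 2.486
v 3.005 -3.07 2.188
v 3.634 -3.101 3.044
v 2.086 -4.379 2.816
v 2.715 -4.41 3.672
v 2.251 -3.087 3.401
v 3.469 -4.393 2.459
v 3.485 -4.521 3.07
v 3.819 -4.045 2.842
v 2.499 -3.464 3.832
v 2.833 -2.988 3.604
v 3.458 -3.769 3.744
v 2.887 -4.492 2.256
v 3.221 -4.016 2.028
v 1.901 -3.435 3.018
v 2.235 -2.959 2.79
v 2.262 -3.711 2.116
v 2.808 -2.782 2.616
v 3.417 -3.435 2.144
v 2.835 -3.533 1.942
v 2.458 -3.13 2.233
v 3.177 -2.8 3.118
v 3.786 -3.453 2.647
v 3.802 -3.581 3.258
v 3.425 -3.177 3.549
v 3.4 -2.97 2.561
v 1.934 -4.027 3.213
v 2.543 -4.68 2.742
v 2.295 -4.303 2.311
v 1.918 -3.899 2.602
v 2.303 -4.045 3.716
v 2.912 -4.698 3.244
v 3.262 -4.35 3.627
v 2.885 -3.947 3.918
v 2.32 -4.51 3.299
v -2.747 3.703 3.405
v -2.039 2.905 3.576
v -3.153 3.537 4.315
v -1.819 3.261 3.739
v -1.76 3.694 3.844
v -1.871 4.128 3.873
v -2.134 4.489 3.822
v -2.503 4.713 3.698
v -2.914 4.763 3.524
v -3.296 4.63 3.329
v -3.583 4.336 3.147
v -3.725 3.933 3.01
v -3.699 3.49 2.941
v -3.508 3.084 2.953
v -3.185 2.784 3.043
v -2.786 2.644 3.195
v -2.381 2.687 3.384
v 3.495 -0.506 2.372
v 4.53 0.448 2.761
v 2.634 0.731 1.63
v 3.669 1.685 2.019
v 3.931 -0.665 1.601
v 4.966 0.289 1.99
v 3.07 0.572 0.859
v 4.105 1.526 1.248
f 2 1 4
f 2 4 3
f 4 1 5
f 4 5 3
f 5 1 6
f 5 6 3
f 6 1 7
f 6 7 3
f 7 1 8
f 7 8 3
f 8 1 9
f 8 9 3
f 9 1 10
f 9 10 3
f 10 1 11
f 10 11 3
f 11 1 12
f 11 12 3
f 12 1 13
f 12 13 3
f 13 1 14
f 13 14 3
f 14 1 2
f 14 2 3
f 16 15 18
f 16 18 17
f 18 15 19
f 18 19 17
f 19 15 20
f 19 20 17
f 20 15 21
f 20 21 17
f 21 15 22
f 21 22 17
f 22 15 23
f 22 23 17
f 23 15 24
f 23 24 17
f 24 15 25
f 24 25 17
f 25 15 26
f 25 26 17
f 26 15 27
f 26 27 17
f 27 15 28
f 27 28 17
f 28 15 29
f 28 29 17
f 29 15 16
f 29 16 17
f 30 67 46
f 67 41 70
f 46 70 35
f 67 70 46
f 30 46 42
f 46 35 47
f 42 47 31
f 46 47 42
f 30 42 51
f 42 31 52
f 51 52 37
f 42 52 51
f 30 51 63
f 51 37 66
f 63 66 40
f 51 66 63
f 30 63 67
f 63 40 71
f 67 71 41
f 63 71 67
f 31 47 58
f 47 35 61
f 58 61 39
f 47 61 58
f 35 70 48
f 70 41 69
f 48 69 34
f 70 69 48
f 41 71 68
f 71 40 64
f 68 64 32
f 71 64 68
f 40 66 65
f 66 37 53
f 65 53 36
f 66 53 65
f 37 52 57
f 52 31 54
f 57 54 38
f 52 54 57
f 33 59 45
f 59 39 60
f 45 60 34
f 59 60 45
f 33 45 43
f 45 34 44
f 43 44 32
f 45 44 43
f 33 43 50
f 43 32 49
f 50 49 36
f 43 49 50
f 33 50 55
f 50 36 56
f 55 56 38
f 50 56 55
f 33 55 59
f 55 38 62
f 59 62 39
f 55 62 59
f 34 60 48
f 60 39 61
f 48 61 35
f 60 61 48
f 32 44 68
f 44 34 69
f 68 69 41
f 44 69 68
f 36 49 65
f 49 32 64
f 65 64 40
f 49 64 65
f 38 56 57
f 56 36 53
f 57 53 37
f 56 53 57
f 39 62 58
f 62 38 54
f 58 54 31
f 62 54 58
f 73 72 75
f 73 75 74
f 75 72 76
f 75 76 74
f 76 72 77
f 76 77 74
f 77 72 78
f 77 78 74
f 78 72 79
f 78 79 74
f 79 72 80
f 79 80 74
f 80 72 81
f 80 81 74
f 81 72 82
f 81 82 74
f 82 72 83
f 82 83 74
f 83 72 84
f 83 84 74
f 84 72 85
f 84 85 74
f 85 72 86
f 85 86 74
f 86 72 87
f 86 87 74
f 87 72 88
f 87 88 74
f 88 72 73
f 88 73 74
f 90 92 89
f 93 90 89
f 89 92 91
f 91 93 89
f 90 96 92
f 94 90 93
f 94 96 90
f 92 96 91
f 95 93 91
f 91 96 95
f 95 94 93
f 96 94 95



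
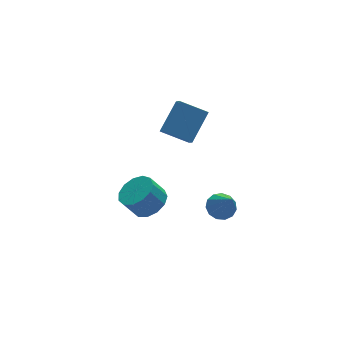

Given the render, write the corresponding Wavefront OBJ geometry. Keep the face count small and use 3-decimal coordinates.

v -1.04 -0.415 1.582
v -0.192 -0.296 2.079
v -0.832 -0.065 3.115
v -1.68 -0.185 2.618
v -0.331 0.207 1.881
v -0.971 0.438 2.918
v -0.694 0.513 1.589
v -1.335 0.743 2.625
v -1.168 0.523 1.294
v -1.808 0.754 2.331
v -1.601 0.236 1.09
v -2.241 0.467 2.127
v -1.855 -0.258 1.043
v -2.496 -0.027 2.08
v -1.851 -0.802 1.167
v -2.491 -0.571 2.203
v -1.589 -1.223 1.422
v -2.23 -0.993 2.459
v -1.153 -1.388 1.728
v -1.793 -1.157 2.765
v -0.681 -1.244 1.988
v -1.321 -1.013 3.024
v -0.323 -0.837 2.118
v -0.963 -0.606 3.155
v 1.661 -2.51 1.851
v 2.293 -2.868 1.627
v 1.559 -3.69 3.449
v 2.42 -2.543 1.875
v 2.307 -2.208 2.115
v 1.988 -1.968 2.272
v 1.566 -1.9 2.294
v 1.174 -2.026 2.176
v 0.937 -2.306 1.955
v 0.93 -2.65 1.7
v 1.155 -2.95 1.493
v 1.541 -3.11 1.4
v 1.965 -3.08 1.45
v 1.287 2.69 3.602
v 2.594 3.431 4.845
v 1.586 3.596 2.748
v 2.893 4.337 3.991
v 2.407 1.743 2.989
v 3.714 2.484 4.232
v 2.706 2.649 2.135
v 4.013 3.39 3.378
f 2 1 5
f 2 5 3
f 3 5 6
f 3 6 4
f 5 1 7
f 5 7 6
f 6 7 8
f 6 8 4
f 7 1 9
f 7 9 8
f 8 9 10
f 8 10 4
f 9 1 11
f 9 11 10
f 10 11 12
f 10 12 4
f 11 1 13
f 11 13 12
f 12 13 14
f 12 14 4
f 13 1 15
f 13 15 14
f 14 15 16
f 14 16 4
f 15 1 17
f 15 17 16
f 16 17 18
f 16 18 4
f 17 1 19
f 17 19 18
f 18 19 20
f 18 20 4
f 19 1 21
f 19 21 20
f 20 21 22
f 20 22 4
f 21 1 23
f 21 23 22
f 22 23 24
f 22 24 4
f 23 1 2
f 23 2 24
f 24 2 3
f 24 3 4
f 26 25 28
f 26 28 27
f 28 25 29
f 28 29 27
f 29 25 30
f 29 30 27
f 30 25 31
f 30 31 27
f 31 25 32
f 31 32 27
f 32 25 33
f 32 33 27
f 33 25 34
f 33 34 27
f 34 25 35
f 34 35 27
f 35 25 36
f 35 36 27
f 36 25 37
f 36 37 27
f 37 25 26
f 37 26 27
f 39 41 38
f 42 39 38
f 38 41 40
f 40 42 38
f 39 45 41
f 43 39 42
f 43 45 39
f 41 45 40
f 44 42 40
f 40 45 44
f 44 43 42
f 45 43 44



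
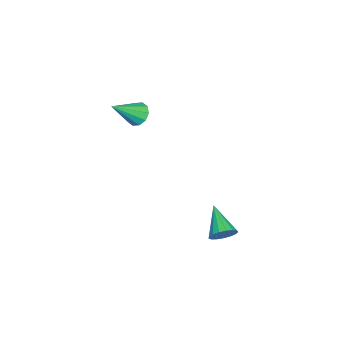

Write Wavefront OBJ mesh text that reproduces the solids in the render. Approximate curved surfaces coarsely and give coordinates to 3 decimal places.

v 4.246 2.242 -0.2
v 4.631 2.182 0.282
v 3.174 1.478 0.56
v 4.488 2.437 0.337
v 4.289 2.646 0.268
v 4.081 2.764 0.093
v 3.91 2.762 -0.15
v 3.816 2.641 -0.404
v 3.821 2.428 -0.612
v 3.923 2.173 -0.725
v 4.098 1.934 -0.718
v 4.308 1.766 -0.592
v 4.503 1.707 -0.376
v 4.639 1.77 -0.121
v 4.685 1.942 0.117
v -1.308 -3.444 1.628
v -0.804 -3.168 1.345
v -0.252 -4.236 2.732
v -0.928 -2.929 1.635
v -1.197 -2.886 1.923
v -1.508 -3.057 2.097
v -1.742 -3.376 2.093
v -1.811 -3.72 1.911
v -1.687 -3.959 1.621
v -1.419 -4.001 1.334
v -1.108 -3.831 1.159
v -0.873 -3.512 1.164
f 2 1 4
f 2 4 3
f 4 1 5
f 4 5 3
f 5 1 6
f 5 6 3
f 6 1 7
f 6 7 3
f 7 1 8
f 7 8 3
f 8 1 9
f 8 9 3
f 9 1 10
f 9 10 3
f 10 1 11
f 10 11 3
f 11 1 12
f 11 12 3
f 12 1 13
f 12 13 3
f 13 1 14
f 13 14 3
f 14 1 15
f 14 15 3
f 15 1 2
f 15 2 3
f 17 16 19
f 17 19 18
f 19 16 20
f 19 20 18
f 20 16 21
f 20 21 18
f 21 16 22
f 21 22 18
f 22 16 23
f 22 23 18
f 23 16 24
f 23 24 18
f 24 16 25
f 24 25 18
f 25 16 26
f 25 26 18
f 26 16 27
f 26 27 18
f 27 16 17
f 27 17 18



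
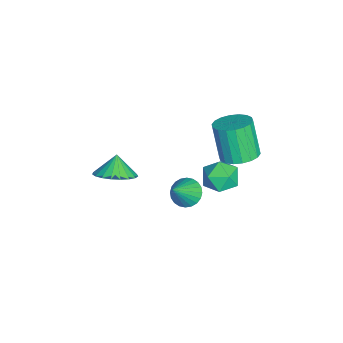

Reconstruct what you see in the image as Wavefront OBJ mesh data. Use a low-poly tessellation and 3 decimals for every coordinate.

v 2.533 0.677 -1.337
v 3.104 1.217 -1.533
v 3.567 0.083 0.037
v 2.929 1.384 -1.33
v 2.694 1.443 -1.127
v 2.434 1.386 -0.956
v 2.189 1.22 -0.844
v 1.997 0.973 -0.806
v 1.886 0.68 -0.849
v 1.874 0.387 -0.967
v 1.961 0.138 -1.141
v 2.136 -0.029 -1.344
v 2.371 -0.088 -1.547
v 2.631 -0.031 -1.718
v 2.876 0.135 -1.831
v 3.068 0.382 -1.868
v 3.179 0.675 -1.825
v 3.192 0.968 -1.707
v 3.566 3.068 2.022
v 4.275 3.106 1.35
v 3.505 1.494 1.87
v 4.214 1.532 1.198
v 4.414 1.737 2.133
v 4.452 2.71 2.227
v 3.328 1.89 0.993
v 3.366 2.863 1.087
v 4.128 2.378 0.714
v 4.8 2.283 1.419
v 2.98 2.317 1.801
v 3.652 2.222 2.506
v 1.875 3.15 1.096
v 2.77 2.867 1.379
v 2.059 2.468 3.227
v 1.165 2.75 2.944
v 2.769 3.293 1.471
v 2.059 2.894 3.319
v 2.592 3.691 1.489
v 1.881 3.292 3.337
v 2.272 3.982 1.428
v 1.561 3.583 3.276
v 1.874 4.108 1.302
v 1.163 3.708 3.151
v 1.476 4.044 1.136
v 0.765 3.644 2.984
v 1.157 3.803 0.961
v 0.446 3.403 2.809
v 0.981 3.432 0.813
v 0.27 3.033 2.661
v 0.981 3.006 0.721
v 0.271 2.607 2.569
v 1.159 2.608 0.703
v 0.448 2.209 2.551
v 1.479 2.317 0.764
v 0.768 1.918 2.612
v 1.877 2.192 0.889
v 1.166 1.792 2.738
v 2.275 2.256 1.056
v 1.564 1.856 2.904
v 2.594 2.497 1.231
v 1.883 2.097 3.079
v 2.614 -2.64 0.018
v 3.49 -2.763 0.637
v 1.966 -2.6 0.942
v 3.464 -2.317 0.6
v 3.292 -1.926 0.462
v 3.002 -1.658 0.247
v 2.645 -1.561 -0.007
v 2.283 -1.65 -0.258
v 1.978 -1.91 -0.46
v 1.783 -2.296 -0.58
v 1.732 -2.742 -0.597
v 1.833 -3.17 -0.507
v 2.07 -3.507 -0.327
v 2.4 -3.693 -0.087
v 2.768 -3.698 0.171
v 3.109 -3.519 0.403
v 3.364 -3.189 0.568
f 2 1 4
f 2 4 3
f 4 1 5
f 4 5 3
f 5 1 6
f 5 6 3
f 6 1 7
f 6 7 3
f 7 1 8
f 7 8 3
f 8 1 9
f 8 9 3
f 9 1 10
f 9 10 3
f 10 1 11
f 10 11 3
f 11 1 12
f 11 12 3
f 12 1 13
f 12 13 3
f 13 1 14
f 13 14 3
f 14 1 15
f 14 15 3
f 15 1 16
f 15 16 3
f 16 1 17
f 16 17 3
f 17 1 18
f 17 18 3
f 18 1 2
f 18 2 3
f 19 30 24
f 19 24 20
f 19 20 26
f 19 26 29
f 19 29 30
f 20 24 28
f 24 30 23
f 30 29 21
f 29 26 25
f 26 20 27
f 22 28 23
f 22 23 21
f 22 21 25
f 22 25 27
f 22 27 28
f 23 28 24
f 21 23 30
f 25 21 29
f 27 25 26
f 28 27 20
f 32 31 35
f 32 35 33
f 33 35 36
f 33 36 34
f 35 31 37
f 35 37 36
f 36 37 38
f 36 38 34
f 37 31 39
f 37 39 38
f 38 39 40
f 38 40 34
f 39 31 41
f 39 41 40
f 40 41 42
f 40 42 34
f 41 31 43
f 41 43 42
f 42 43 44
f 42 44 34
f 43 31 45
f 43 45 44
f 44 45 46
f 44 46 34
f 45 31 47
f 45 47 46
f 46 47 48
f 46 48 34
f 47 31 49
f 47 49 48
f 48 49 50
f 48 50 34
f 49 31 51
f 49 51 50
f 50 51 52
f 50 52 34
f 51 31 53
f 51 53 52
f 52 53 54
f 52 54 34
f 53 31 55
f 53 55 54
f 54 55 56
f 54 56 34
f 55 31 57
f 55 57 56
f 56 57 58
f 56 58 34
f 57 31 59
f 57 59 58
f 58 59 60
f 58 60 34
f 59 31 32
f 59 32 60
f 60 32 33
f 60 33 34
f 62 61 64
f 62 64 63
f 64 61 65
f 64 65 63
f 65 61 66
f 65 66 63
f 66 61 67
f 66 67 63
f 67 61 68
f 67 68 63
f 68 61 69
f 68 69 63
f 69 61 70
f 69 70 63
f 70 61 71
f 70 71 63
f 71 61 72
f 71 72 63
f 72 61 73
f 72 73 63
f 73 61 74
f 73 74 63
f 74 61 75
f 74 75 63
f 75 61 76
f 75 76 63
f 76 61 77
f 76 77 63
f 77 61 62
f 77 62 63



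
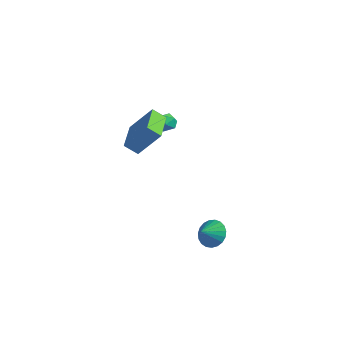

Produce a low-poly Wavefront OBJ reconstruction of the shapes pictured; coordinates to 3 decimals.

v 0.487 -3.733 1.949
v -0.103 -4.208 2.555
v -0.802 -2.015 2.038
v -1.392 -2.489 2.644
v 1.532 -3.031 3.516
v 0.942 -3.505 4.122
v 0.243 -1.312 3.605
v -0.347 -1.787 4.211
v 3.646 -1.282 -4.214
v 4.56 -1.432 -4.375
v 3.614 -2.138 -3.606
v 4.57 -1.206 -4.057
v 4.42 -0.993 -3.765
v 4.136 -0.83 -3.552
v 3.767 -0.745 -3.453
v 3.378 -0.753 -3.485
v 3.035 -0.853 -3.644
v 2.798 -1.027 -3.901
v 2.707 -1.245 -4.213
v 2.779 -1.47 -4.524
v 3.001 -1.662 -4.782
v 3.334 -1.789 -4.942
v 3.722 -1.828 -4.976
v 4.096 -1.772 -4.878
v 4.393 -1.632 -4.666
v -2.444 2.3 0.476
v -2.046 1.722 0.338
v -3.334 1.618 0.762
v -2.936 1.04 0.624
v -2.783 1.453 1.188
v -2.233 1.874 1.011
v -3.147 1.466 0.089
v -2.597 1.887 -0.088
v -2.48 1.207 0.099
v -2.256 1.199 0.777
v -3.124 2.141 0.323
v -2.9 2.133 1.001
f 2 4 1
f 5 2 1
f 1 4 3
f 3 5 1
f 2 8 4
f 6 2 5
f 6 8 2
f 4 8 3
f 7 5 3
f 3 8 7
f 7 6 5
f 8 6 7
f 10 9 12
f 10 12 11
f 12 9 13
f 12 13 11
f 13 9 14
f 13 14 11
f 14 9 15
f 14 15 11
f 15 9 16
f 15 16 11
f 16 9 17
f 16 17 11
f 17 9 18
f 17 18 11
f 18 9 19
f 18 19 11
f 19 9 20
f 19 20 11
f 20 9 21
f 20 21 11
f 21 9 22
f 21 22 11
f 22 9 23
f 22 23 11
f 23 9 24
f 23 24 11
f 24 9 25
f 24 25 11
f 25 9 10
f 25 10 11
f 26 37 31
f 26 31 27
f 26 27 33
f 26 33 36
f 26 36 37
f 27 31 35
f 31 37 30
f 37 36 28
f 36 33 32
f 33 27 34
f 29 35 30
f 29 30 28
f 29 28 32
f 29 32 34
f 29 34 35
f 30 35 31
f 28 30 37
f 32 28 36
f 34 32 33
f 35 34 27



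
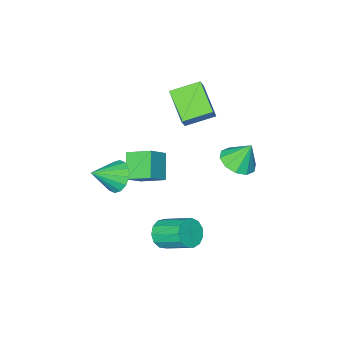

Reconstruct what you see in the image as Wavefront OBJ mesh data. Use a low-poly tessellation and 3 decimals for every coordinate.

v -1.426 1.829 1.572
v -0.637 1.486 1.976
v -1.894 2.231 2.828
v -0.539 2.047 1.832
v -0.779 2.524 1.59
v -1.267 2.736 1.34
v -1.815 2.601 1.179
v -2.215 2.171 1.168
v -2.313 1.61 1.311
v -2.073 1.133 1.554
v -1.585 0.921 1.803
v -1.037 1.056 1.964
v -2.427 -4.87 1.072
v -3.824 -4.213 1.594
v -1.954 -3.155 0.18
v -3.351 -2.498 0.702
v -2.029 -4.602 1.798
v -3.426 -3.945 2.32
v -1.556 -2.887 0.906
v -2.953 -2.23 1.428
v 2.817 -1.917 -0.218
v 3.195 -2.33 -0.948
v 4.123 -2.163 0.598
v 3.31 -1.871 -0.993
v 3.293 -1.423 -0.831
v 3.148 -1.108 -0.505
v 2.915 -1.01 -0.102
v 2.655 -1.154 0.27
v 2.439 -1.504 0.512
v 2.324 -1.963 0.557
v 2.341 -2.411 0.395
v 2.485 -2.726 0.068
v 2.719 -2.824 -0.335
v 2.979 -2.68 -0.707
v 1.37 -3.325 -0.252
v 0.685 -2.217 0.362
v 0.409 -3.466 -1.07
v -0.276 -2.358 -0.456
v 2.056 -2.362 -1.224
v 1.371 -1.254 -0.61
v 1.095 -2.503 -2.042
v 0.41 -1.395 -1.428
v 2.285 1.163 -2.46
v 2.724 0.901 -1.832
v 2.195 2.316 -0.872
v 1.755 2.577 -1.5
v 2.999 1.17 -2.078
v 2.469 2.585 -1.118
v 3.047 1.437 -2.445
v 2.517 2.852 -1.485
v 2.852 1.617 -2.817
v 2.323 3.032 -1.856
v 2.478 1.653 -3.076
v 1.949 3.067 -2.115
v 2.042 1.533 -3.139
v 1.513 2.947 -2.178
v 1.683 1.295 -2.987
v 1.154 2.71 -2.026
v 1.516 1.015 -2.667
v 0.986 2.43 -1.707
v 1.592 0.783 -2.282
v 1.063 2.197 -1.322
v 1.888 0.67 -1.954
v 1.359 2.085 -0.993
v 2.31 0.714 -1.786
v 1.781 2.129 -0.826
f 2 1 4
f 2 4 3
f 4 1 5
f 4 5 3
f 5 1 6
f 5 6 3
f 6 1 7
f 6 7 3
f 7 1 8
f 7 8 3
f 8 1 9
f 8 9 3
f 9 1 10
f 9 10 3
f 10 1 11
f 10 11 3
f 11 1 12
f 11 12 3
f 12 1 2
f 12 2 3
f 14 16 13
f 17 14 13
f 13 16 15
f 15 17 13
f 14 20 16
f 18 14 17
f 18 20 14
f 16 20 15
f 19 17 15
f 15 20 19
f 19 18 17
f 20 18 19
f 22 21 24
f 22 24 23
f 24 21 25
f 24 25 23
f 25 21 26
f 25 26 23
f 26 21 27
f 26 27 23
f 27 21 28
f 27 28 23
f 28 21 29
f 28 29 23
f 29 21 30
f 29 30 23
f 30 21 31
f 30 31 23
f 31 21 32
f 31 32 23
f 32 21 33
f 32 33 23
f 33 21 34
f 33 34 23
f 34 21 22
f 34 22 23
f 36 38 35
f 39 36 35
f 35 38 37
f 37 39 35
f 36 42 38
f 40 36 39
f 40 42 36
f 38 42 37
f 41 39 37
f 37 42 41
f 41 40 39
f 42 40 41
f 44 43 47
f 44 47 45
f 45 47 48
f 45 48 46
f 47 43 49
f 47 49 48
f 48 49 50
f 48 50 46
f 49 43 51
f 49 51 50
f 50 51 52
f 50 52 46
f 51 43 53
f 51 53 52
f 52 53 54
f 52 54 46
f 53 43 55
f 53 55 54
f 54 55 56
f 54 56 46
f 55 43 57
f 55 57 56
f 56 57 58
f 56 58 46
f 57 43 59
f 57 59 58
f 58 59 60
f 58 60 46
f 59 43 61
f 59 61 60
f 60 61 62
f 60 62 46
f 61 43 63
f 61 63 62
f 62 63 64
f 62 64 46
f 63 43 65
f 63 65 64
f 64 65 66
f 64 66 46
f 65 43 44
f 65 44 66
f 66 44 45
f 66 45 46



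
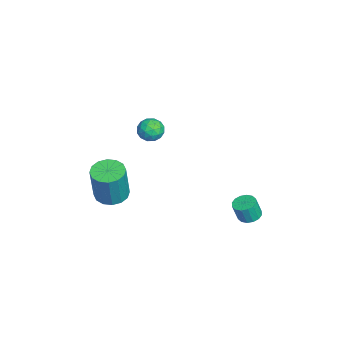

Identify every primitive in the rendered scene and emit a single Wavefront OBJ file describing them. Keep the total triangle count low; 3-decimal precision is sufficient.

v -4.004 -1.592 2.815
v -3.36 -1.45 2.513
v -3.92 -2.71 2.467
v -3.276 -2.568 2.165
v -3.347 -2.563 2.887
v -3.399 -1.872 3.102
v -3.881 -2.288 1.878
v -3.933 -1.597 2.093
v -3.284 -1.88 1.934
v -2.954 -2.05 2.557
v -4.326 -2.11 2.423
v -3.996 -2.28 3.046
v -3.689 -1.423 2.694
v -3.591 -2.737 2.286
v -3.633 -2.734 2.71
v -3.254 -2.651 2.532
v -3.712 -1.671 3.041
v -3.333 -1.587 2.863
v -3.326 -2.241 3.083
v -3.947 -2.573 2.117
v -3.568 -2.489 1.939
v -4.026 -1.509 2.448
v -3.647 -1.426 2.27
v -3.954 -1.919 1.897
v -3.266 -1.592 2.176
v -3.217 -2.25 1.972
v -3.573 -2.085 1.803
v -3.603 -1.679 1.93
v -3.072 -1.692 2.543
v -3.023 -2.349 2.338
v -3.065 -2.346 2.763
v -3.095 -1.94 2.889
v -3.028 -1.945 2.202
v -4.257 -1.811 2.642
v -4.208 -2.468 2.437
v -4.185 -2.22 2.091
v -4.215 -1.814 2.217
v -4.063 -1.91 3.008
v -4.014 -2.568 2.804
v -3.677 -2.481 3.05
v -3.707 -2.075 3.177
v -4.252 -2.215 2.778
v 0.69 -3.842 1.184
v 1.131 -4.54 1.031
v 1.591 -4.677 2.983
v 1.15 -3.978 3.136
v 1.416 -4.215 0.987
v 1.876 -4.352 2.939
v 1.507 -3.79 0.995
v 1.967 -3.927 2.947
v 1.379 -3.379 1.054
v 1.839 -3.515 3.006
v 1.066 -3.091 1.148
v 1.526 -3.228 3.1
v 0.653 -3.005 1.251
v 1.113 -3.142 3.203
v 0.249 -3.143 1.337
v 0.709 -3.28 3.289
v -0.036 -3.468 1.381
v 0.424 -3.605 3.333
v -0.127 -3.893 1.373
v 0.333 -4.03 3.325
v 0.001 -4.305 1.314
v 0.461 -4.441 3.266
v 0.314 -4.592 1.22
v 0.774 -4.729 3.172
v 0.727 -4.678 1.117
v 1.187 -4.815 3.069
v 1.332 2.564 0.129
v 1.894 2.42 0.021
v 2.009 2.132 1.003
v 1.448 2.276 1.111
v 1.903 2.713 0.106
v 2.018 2.425 1.088
v 1.758 2.966 0.197
v 1.874 2.679 1.179
v 1.5 3.112 0.27
v 1.615 2.824 1.252
v 1.197 3.11 0.305
v 1.312 2.823 1.287
v 0.93 2.962 0.293
v 1.045 2.675 1.275
v 0.771 2.708 0.237
v 0.886 2.42 1.219
v 0.762 2.415 0.152
v 0.877 2.127 1.134
v 0.906 2.161 0.061
v 1.022 1.874 1.043
v 1.165 2.016 -0.012
v 1.28 1.728 0.97
v 1.468 2.017 -0.047
v 1.583 1.73 0.935
v 1.735 2.165 -0.035
v 1.85 1.878 0.947
f 1 38 17
f 38 12 41
f 17 41 6
f 38 41 17
f 1 17 13
f 17 6 18
f 13 18 2
f 17 18 13
f 1 13 22
f 13 2 23
f 22 23 8
f 13 23 22
f 1 22 34
f 22 8 37
f 34 37 11
f 22 37 34
f 1 34 38
f 34 11 42
f 38 42 12
f 34 42 38
f 2 18 29
f 18 6 32
f 29 32 10
f 18 32 29
f 6 41 19
f 41 12 40
f 19 40 5
f 41 40 19
f 12 42 39
f 42 11 35
f 39 35 3
f 42 35 39
f 11 37 36
f 37 8 24
f 36 24 7
f 37 24 36
f 8 23 28
f 23 2 25
f 28 25 9
f 23 25 28
f 4 30 16
f 30 10 31
f 16 31 5
f 30 31 16
f 4 16 14
f 16 5 15
f 14 15 3
f 16 15 14
f 4 14 21
f 14 3 20
f 21 20 7
f 14 20 21
f 4 21 26
f 21 7 27
f 26 27 9
f 21 27 26
f 4 26 30
f 26 9 33
f 30 33 10
f 26 33 30
f 5 31 19
f 31 10 32
f 19 32 6
f 31 32 19
f 3 15 39
f 15 5 40
f 39 40 12
f 15 40 39
f 7 20 36
f 20 3 35
f 36 35 11
f 20 35 36
f 9 27 28
f 27 7 24
f 28 24 8
f 27 24 28
f 10 33 29
f 33 9 25
f 29 25 2
f 33 25 29
f 44 43 47
f 44 47 45
f 45 47 48
f 45 48 46
f 47 43 49
f 47 49 48
f 48 49 50
f 48 50 46
f 49 43 51
f 49 51 50
f 50 51 52
f 50 52 46
f 51 43 53
f 51 53 52
f 52 53 54
f 52 54 46
f 53 43 55
f 53 55 54
f 54 55 56
f 54 56 46
f 55 43 57
f 55 57 56
f 56 57 58
f 56 58 46
f 57 43 59
f 57 59 58
f 58 59 60
f 58 60 46
f 59 43 61
f 59 61 60
f 60 61 62
f 60 62 46
f 61 43 63
f 61 63 62
f 62 63 64
f 62 64 46
f 63 43 65
f 63 65 64
f 64 65 66
f 64 66 46
f 65 43 67
f 65 67 66
f 66 67 68
f 66 68 46
f 67 43 44
f 67 44 68
f 68 44 45
f 68 45 46
f 70 69 73
f 70 73 71
f 71 73 74
f 71 74 72
f 73 69 75
f 73 75 74
f 74 75 76
f 74 76 72
f 75 69 77
f 75 77 76
f 76 77 78
f 76 78 72
f 77 69 79
f 77 79 78
f 78 79 80
f 78 80 72
f 79 69 81
f 79 81 80
f 80 81 82
f 80 82 72
f 81 69 83
f 81 83 82
f 82 83 84
f 82 84 72
f 83 69 85
f 83 85 84
f 84 85 86
f 84 86 72
f 85 69 87
f 85 87 86
f 86 87 88
f 86 88 72
f 87 69 89
f 87 89 88
f 88 89 90
f 88 90 72
f 89 69 91
f 89 91 90
f 90 91 92
f 90 92 72
f 91 69 93
f 91 93 92
f 92 93 94
f 92 94 72
f 93 69 70
f 93 70 94
f 94 70 71
f 94 71 72



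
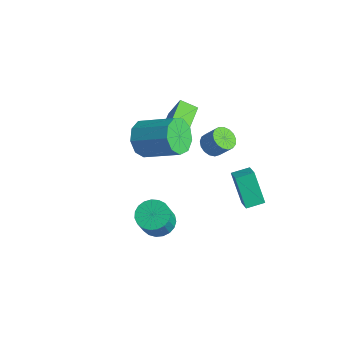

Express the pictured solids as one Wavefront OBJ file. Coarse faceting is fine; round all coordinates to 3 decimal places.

v 0.623 -2.148 -2.482
v 1.158 -1.498 -2.359
v 1.551 -2.063 -1.094
v 1.017 -2.712 -1.218
v 0.86 -1.377 -2.212
v 1.253 -1.942 -0.947
v 0.521 -1.389 -2.112
v 0.914 -1.954 -0.847
v 0.2 -1.533 -2.076
v 0.593 -2.097 -0.811
v -0.048 -1.782 -2.111
v 0.345 -2.347 -0.846
v -0.18 -2.095 -2.209
v 0.213 -2.66 -0.944
v -0.173 -2.417 -2.355
v 0.22 -2.981 -1.09
v -0.028 -2.692 -2.523
v 0.365 -3.257 -1.258
v 0.229 -2.873 -2.684
v 0.622 -3.438 -1.419
v 0.555 -2.929 -2.81
v 0.948 -3.494 -1.545
v 0.892 -2.85 -2.879
v 1.285 -3.414 -1.614
v 1.183 -2.649 -2.88
v 1.576 -3.214 -1.615
v 1.377 -2.362 -2.812
v 1.77 -2.926 -1.547
v 1.441 -2.037 -2.687
v 1.834 -2.602 -1.422
v 1.363 -1.732 -2.527
v 1.757 -2.296 -1.262
v -0.515 1.574 0.483
v -0.162 1.969 0.074
v 0.409 2.322 0.908
v 0.055 1.926 1.317
v -0.408 2.153 0.165
v 0.163 2.506 0.998
v -0.679 2.205 0.328
v -0.108 2.557 1.162
v -0.912 2.112 0.528
v -0.342 2.464 1.361
v -1.055 1.895 0.717
v -0.484 2.248 1.55
v -1.074 1.605 0.852
v -0.503 1.958 1.686
v -0.965 1.308 0.903
v -0.394 1.66 1.737
v -0.753 1.072 0.858
v -0.182 1.424 1.692
v -0.486 0.95 0.727
v 0.084 1.303 1.561
v -0.227 0.972 0.54
v 0.344 1.324 1.374
v -0.033 1.131 0.34
v 0.538 1.484 1.174
v 0.05 1.392 0.173
v 0.621 1.744 1.007
v 0.004 1.694 0.077
v 0.574 2.047 0.911
v -3.239 0.337 -0.484
v -2.723 0.692 0.846
v -4.46 1.695 -0.373
v -3.945 2.05 0.957
v -2.595 0.95 -0.897
v -2.08 1.305 0.433
v -3.817 2.308 -0.786
v -3.301 2.663 0.544
v -2.473 -1.004 0.744
v -1.797 -1.405 0.078
v -0.231 -0.377 1.05
v -0.907 0.024 1.716
v -2.045 -0.793 -0.169
v -0.479 0.235 0.803
v -2.493 -0.28 0.012
v -0.927 0.747 0.983
v -2.932 -0.106 0.535
v -1.366 0.922 1.506
v -3.156 -0.352 1.156
v -1.59 0.676 2.127
v -3.06 -0.903 1.584
v -1.494 0.125 2.556
v -2.69 -1.501 1.62
v -1.124 -0.473 2.591
v -2.218 -1.867 1.246
v -0.652 -0.839 2.217
v -1.865 -1.828 0.637
v -0.299 -0.801 1.608
v 2.403 1.328 -1.413
v 1.505 1.306 0.171
v 2.653 2.221 -1.259
v 1.755 2.199 0.324
v 3.165 1.041 -0.984
v 2.267 1.019 0.599
v 3.415 1.934 -0.831
v 2.517 1.912 0.753
f 2 1 5
f 2 5 3
f 3 5 6
f 3 6 4
f 5 1 7
f 5 7 6
f 6 7 8
f 6 8 4
f 7 1 9
f 7 9 8
f 8 9 10
f 8 10 4
f 9 1 11
f 9 11 10
f 10 11 12
f 10 12 4
f 11 1 13
f 11 13 12
f 12 13 14
f 12 14 4
f 13 1 15
f 13 15 14
f 14 15 16
f 14 16 4
f 15 1 17
f 15 17 16
f 16 17 18
f 16 18 4
f 17 1 19
f 17 19 18
f 18 19 20
f 18 20 4
f 19 1 21
f 19 21 20
f 20 21 22
f 20 22 4
f 21 1 23
f 21 23 22
f 22 23 24
f 22 24 4
f 23 1 25
f 23 25 24
f 24 25 26
f 24 26 4
f 25 1 27
f 25 27 26
f 26 27 28
f 26 28 4
f 27 1 29
f 27 29 28
f 28 29 30
f 28 30 4
f 29 1 31
f 29 31 30
f 30 31 32
f 30 32 4
f 31 1 2
f 31 2 32
f 32 2 3
f 32 3 4
f 34 33 37
f 34 37 35
f 35 37 38
f 35 38 36
f 37 33 39
f 37 39 38
f 38 39 40
f 38 40 36
f 39 33 41
f 39 41 40
f 40 41 42
f 40 42 36
f 41 33 43
f 41 43 42
f 42 43 44
f 42 44 36
f 43 33 45
f 43 45 44
f 44 45 46
f 44 46 36
f 45 33 47
f 45 47 46
f 46 47 48
f 46 48 36
f 47 33 49
f 47 49 48
f 48 49 50
f 48 50 36
f 49 33 51
f 49 51 50
f 50 51 52
f 50 52 36
f 51 33 53
f 51 53 52
f 52 53 54
f 52 54 36
f 53 33 55
f 53 55 54
f 54 55 56
f 54 56 36
f 55 33 57
f 55 57 56
f 56 57 58
f 56 58 36
f 57 33 59
f 57 59 58
f 58 59 60
f 58 60 36
f 59 33 34
f 59 34 60
f 60 34 35
f 60 35 36
f 62 64 61
f 65 62 61
f 61 64 63
f 63 65 61
f 62 68 64
f 66 62 65
f 66 68 62
f 64 68 63
f 67 65 63
f 63 68 67
f 67 66 65
f 68 66 67
f 70 69 73
f 70 73 71
f 71 73 74
f 71 74 72
f 73 69 75
f 73 75 74
f 74 75 76
f 74 76 72
f 75 69 77
f 75 77 76
f 76 77 78
f 76 78 72
f 77 69 79
f 77 79 78
f 78 79 80
f 78 80 72
f 79 69 81
f 79 81 80
f 80 81 82
f 80 82 72
f 81 69 83
f 81 83 82
f 82 83 84
f 82 84 72
f 83 69 85
f 83 85 84
f 84 85 86
f 84 86 72
f 85 69 87
f 85 87 86
f 86 87 88
f 86 88 72
f 87 69 70
f 87 70 88
f 88 70 71
f 88 71 72
f 90 92 89
f 93 90 89
f 89 92 91
f 91 93 89
f 90 96 92
f 94 90 93
f 94 96 90
f 92 96 91
f 95 93 91
f 91 96 95
f 95 94 93
f 96 94 95



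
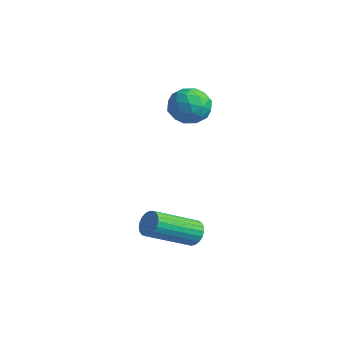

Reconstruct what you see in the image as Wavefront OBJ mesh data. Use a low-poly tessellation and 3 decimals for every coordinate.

v 3.685 1.016 -3.653
v 3.938 0.737 -4.146
v 3.748 -1.175 -3.159
v 3.495 -0.896 -2.667
v 4.145 0.79 -4.002
v 3.955 -1.122 -3.016
v 4.273 0.883 -3.798
v 4.083 -1.029 -2.812
v 4.299 0.998 -3.569
v 4.109 -0.914 -2.583
v 4.219 1.117 -3.355
v 4.029 -0.795 -2.368
v 4.047 1.218 -3.192
v 3.857 -0.694 -2.206
v 3.812 1.284 -3.109
v 3.622 -0.628 -2.122
v 3.555 1.304 -3.12
v 3.365 -0.608 -2.133
v 3.321 1.274 -3.223
v 3.131 -0.638 -2.237
v 3.149 1.2 -3.401
v 2.959 -0.713 -2.414
v 3.071 1.093 -3.622
v 2.881 -0.819 -2.636
v 3.098 0.974 -3.849
v 2.908 -0.939 -2.862
v 3.227 0.861 -4.042
v 3.037 -1.051 -3.055
v 3.435 0.776 -4.167
v 3.245 -1.136 -3.181
v 3.687 0.732 -4.204
v 3.497 -1.18 -3.218
v -0.703 3.419 1.389
v -0.11 3.486 2.151
v 0.39 2.614 0.609
v 0.983 2.681 1.371
v 0.188 2.132 1.423
v -0.488 2.63 1.905
v 0.768 3.47 0.855
v 0.092 3.968 1.337
v 0.798 3.517 1.821
v 0.44 2.69 2.172
v -0.16 3.41 0.588
v -0.518 2.583 0.939
v -0.503 3.523 1.838
v 0.783 2.577 0.922
v 0.315 2.254 0.952
v 0.663 2.294 1.4
v -0.724 3.02 1.694
v -0.376 3.059 2.141
v -0.201 2.263 1.714
v 0.656 3.041 0.619
v 1.004 3.08 1.066
v -0.383 3.806 1.36
v -0.035 3.846 1.808
v 0.481 3.837 1.046
v 0.38 3.581 2.092
v 1.022 3.108 1.634
v 0.896 3.572 1.331
v 0.499 3.864 1.614
v 0.169 3.095 2.298
v 0.812 2.622 1.84
v 0.344 2.299 1.871
v -0.053 2.592 2.154
v 0.703 3.113 2.105
v -0.532 3.478 0.92
v 0.111 3.005 0.462
v 0.333 3.508 0.606
v -0.064 3.801 0.889
v -0.742 2.992 1.126
v -0.1 2.519 0.668
v -0.219 2.236 1.146
v -0.616 2.528 1.429
v -0.423 2.987 0.655
f 2 1 5
f 2 5 3
f 3 5 6
f 3 6 4
f 5 1 7
f 5 7 6
f 6 7 8
f 6 8 4
f 7 1 9
f 7 9 8
f 8 9 10
f 8 10 4
f 9 1 11
f 9 11 10
f 10 11 12
f 10 12 4
f 11 1 13
f 11 13 12
f 12 13 14
f 12 14 4
f 13 1 15
f 13 15 14
f 14 15 16
f 14 16 4
f 15 1 17
f 15 17 16
f 16 17 18
f 16 18 4
f 17 1 19
f 17 19 18
f 18 19 20
f 18 20 4
f 19 1 21
f 19 21 20
f 20 21 22
f 20 22 4
f 21 1 23
f 21 23 22
f 22 23 24
f 22 24 4
f 23 1 25
f 23 25 24
f 24 25 26
f 24 26 4
f 25 1 27
f 25 27 26
f 26 27 28
f 26 28 4
f 27 1 29
f 27 29 28
f 28 29 30
f 28 30 4
f 29 1 31
f 29 31 30
f 30 31 32
f 30 32 4
f 31 1 2
f 31 2 32
f 32 2 3
f 32 3 4
f 33 70 49
f 70 44 73
f 49 73 38
f 70 73 49
f 33 49 45
f 49 38 50
f 45 50 34
f 49 50 45
f 33 45 54
f 45 34 55
f 54 55 40
f 45 55 54
f 33 54 66
f 54 40 69
f 66 69 43
f 54 69 66
f 33 66 70
f 66 43 74
f 70 74 44
f 66 74 70
f 34 50 61
f 50 38 64
f 61 64 42
f 50 64 61
f 38 73 51
f 73 44 72
f 51 72 37
f 73 72 51
f 44 74 71
f 74 43 67
f 71 67 35
f 74 67 71
f 43 69 68
f 69 40 56
f 68 56 39
f 69 56 68
f 40 55 60
f 55 34 57
f 60 57 41
f 55 57 60
f 36 62 48
f 62 42 63
f 48 63 37
f 62 63 48
f 36 48 46
f 48 37 47
f 46 47 35
f 48 47 46
f 36 46 53
f 46 35 52
f 53 52 39
f 46 52 53
f 36 53 58
f 53 39 59
f 58 59 41
f 53 59 58
f 36 58 62
f 58 41 65
f 62 65 42
f 58 65 62
f 37 63 51
f 63 42 64
f 51 64 38
f 63 64 51
f 35 47 71
f 47 37 72
f 71 72 44
f 47 72 71
f 39 52 68
f 52 35 67
f 68 67 43
f 52 67 68
f 41 59 60
f 59 39 56
f 60 56 40
f 59 56 60
f 42 65 61
f 65 41 57
f 61 57 34
f 65 57 61

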